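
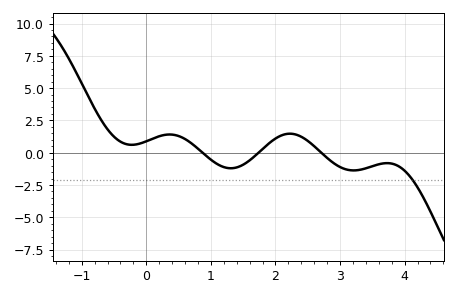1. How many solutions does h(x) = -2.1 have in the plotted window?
1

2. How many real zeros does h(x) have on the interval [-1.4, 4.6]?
3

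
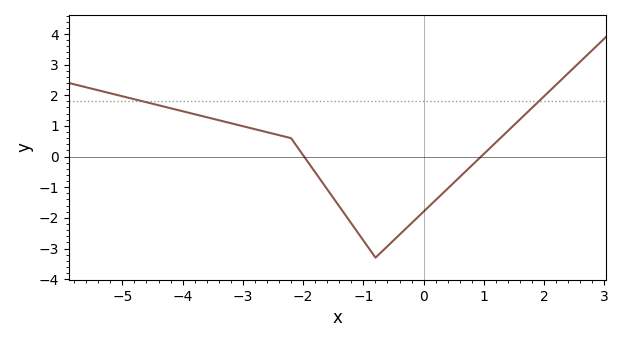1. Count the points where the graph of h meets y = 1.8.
2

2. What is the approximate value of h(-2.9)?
0.942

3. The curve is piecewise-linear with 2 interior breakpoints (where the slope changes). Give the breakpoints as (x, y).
(-2.2, 0.6); (-0.8, -3.3)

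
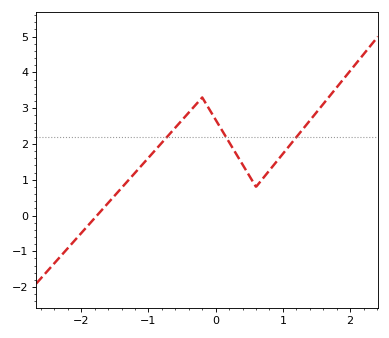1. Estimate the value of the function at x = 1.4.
2.7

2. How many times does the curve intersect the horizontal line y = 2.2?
3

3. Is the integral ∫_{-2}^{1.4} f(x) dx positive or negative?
positive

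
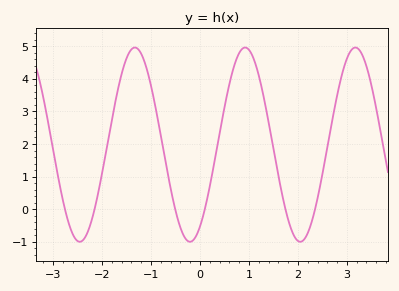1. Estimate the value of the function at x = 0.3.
1.5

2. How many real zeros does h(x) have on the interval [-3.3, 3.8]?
6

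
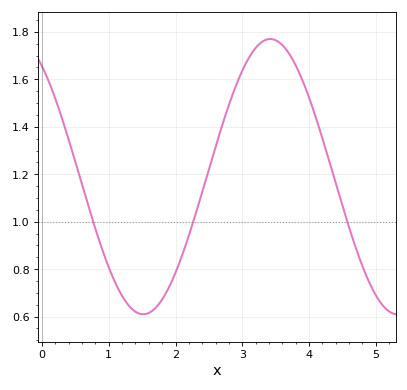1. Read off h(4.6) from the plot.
0.977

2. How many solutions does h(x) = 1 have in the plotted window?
3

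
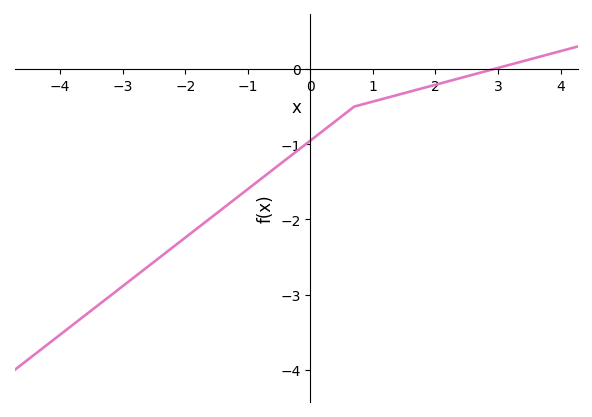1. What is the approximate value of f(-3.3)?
-3.08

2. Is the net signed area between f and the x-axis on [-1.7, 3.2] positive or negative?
negative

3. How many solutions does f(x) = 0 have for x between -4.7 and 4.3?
1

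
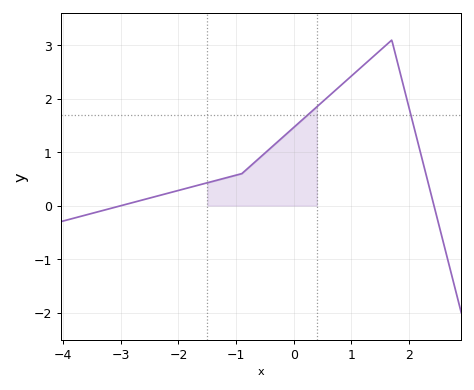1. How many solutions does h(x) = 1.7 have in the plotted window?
2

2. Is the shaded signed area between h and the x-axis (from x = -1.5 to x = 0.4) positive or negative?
positive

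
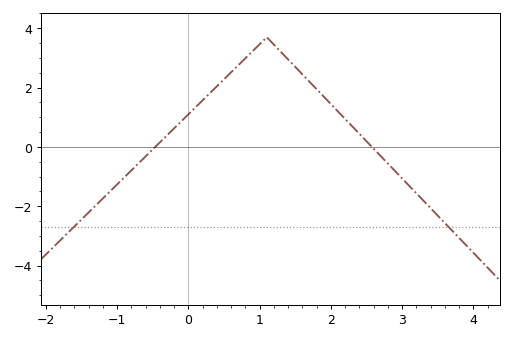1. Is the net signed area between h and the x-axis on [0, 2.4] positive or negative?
positive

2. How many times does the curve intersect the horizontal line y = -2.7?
2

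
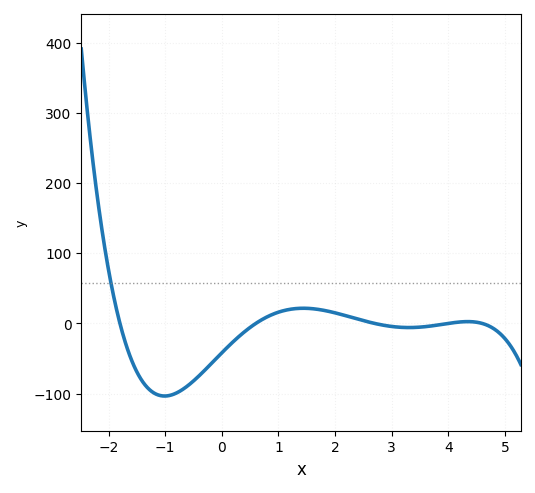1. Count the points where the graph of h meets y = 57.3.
1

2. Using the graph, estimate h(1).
20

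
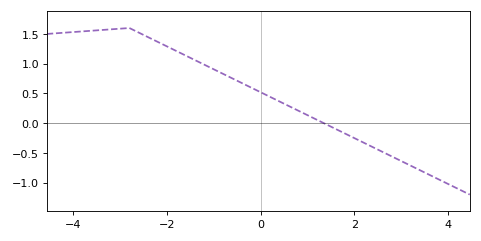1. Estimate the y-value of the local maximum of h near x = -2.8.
1.6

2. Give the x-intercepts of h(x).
1.35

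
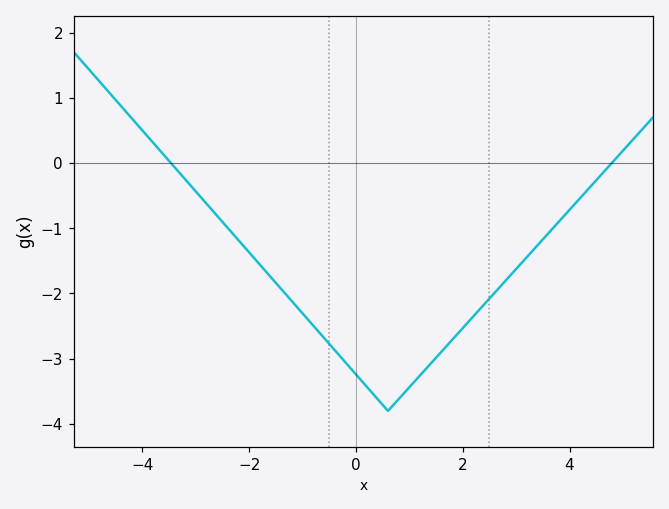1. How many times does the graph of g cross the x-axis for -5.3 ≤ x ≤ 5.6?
2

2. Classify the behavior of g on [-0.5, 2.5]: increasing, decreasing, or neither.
neither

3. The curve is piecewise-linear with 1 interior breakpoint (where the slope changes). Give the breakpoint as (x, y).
(0.6, -3.8)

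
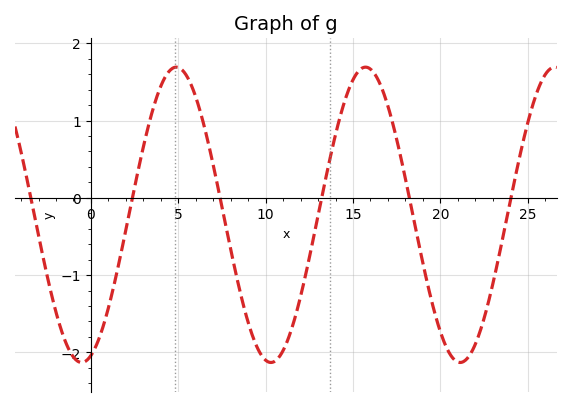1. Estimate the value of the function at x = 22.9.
-1.2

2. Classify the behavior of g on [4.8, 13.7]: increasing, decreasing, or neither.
neither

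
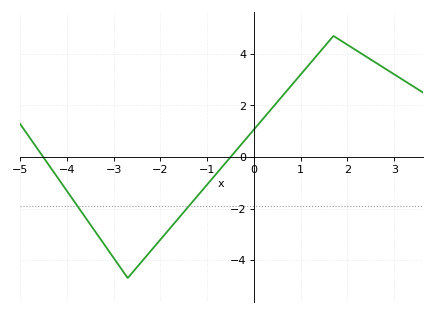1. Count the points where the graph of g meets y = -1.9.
2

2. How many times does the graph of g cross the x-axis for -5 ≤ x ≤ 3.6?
2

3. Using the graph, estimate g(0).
1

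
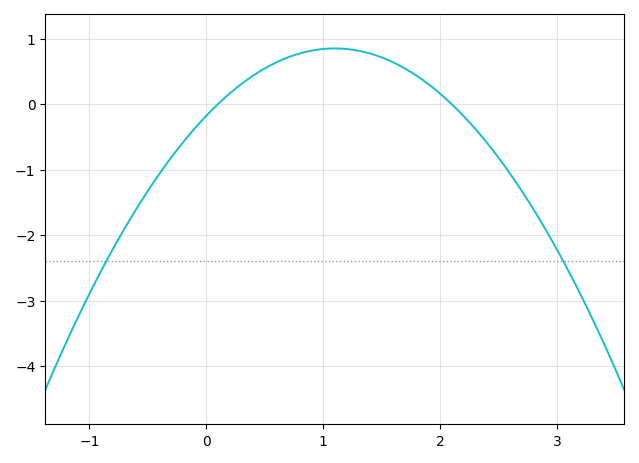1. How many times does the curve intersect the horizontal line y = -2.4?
2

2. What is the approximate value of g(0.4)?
0.434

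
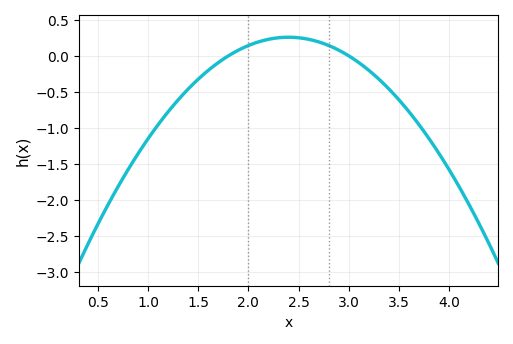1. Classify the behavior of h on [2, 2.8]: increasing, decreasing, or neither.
neither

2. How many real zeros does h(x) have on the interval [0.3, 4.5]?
2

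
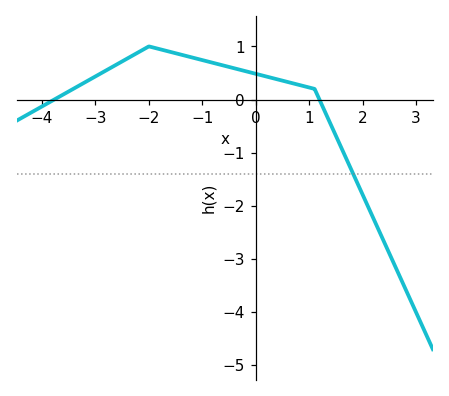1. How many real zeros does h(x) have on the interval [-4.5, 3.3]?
2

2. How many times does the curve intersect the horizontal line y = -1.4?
1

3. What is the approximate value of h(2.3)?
-2.5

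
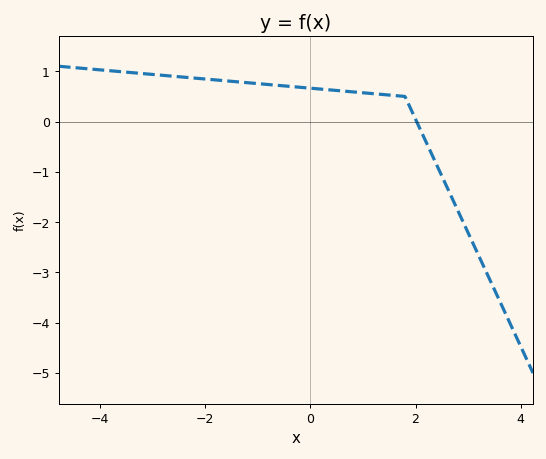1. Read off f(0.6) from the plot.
0.609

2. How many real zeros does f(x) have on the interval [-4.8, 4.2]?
1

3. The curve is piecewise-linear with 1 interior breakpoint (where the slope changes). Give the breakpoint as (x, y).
(1.8, 0.5)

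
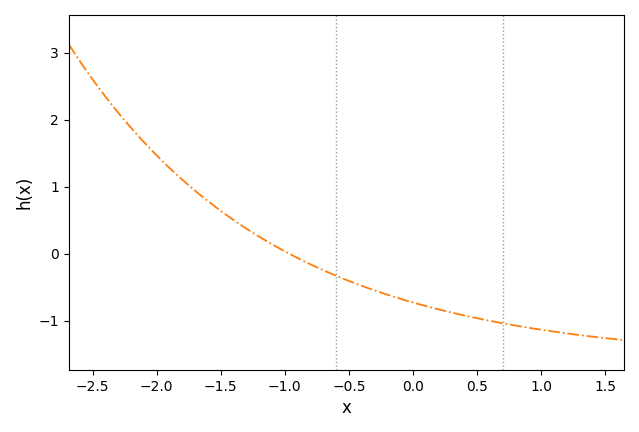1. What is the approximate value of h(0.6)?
-1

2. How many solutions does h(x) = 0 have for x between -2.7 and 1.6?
1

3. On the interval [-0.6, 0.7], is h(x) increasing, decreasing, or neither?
decreasing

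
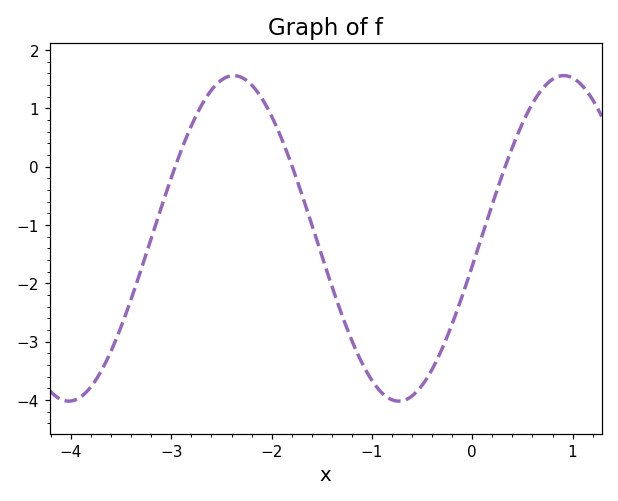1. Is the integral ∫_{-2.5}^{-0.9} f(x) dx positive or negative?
negative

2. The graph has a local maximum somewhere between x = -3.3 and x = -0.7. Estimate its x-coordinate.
-2.38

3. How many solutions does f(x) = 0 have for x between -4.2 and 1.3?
3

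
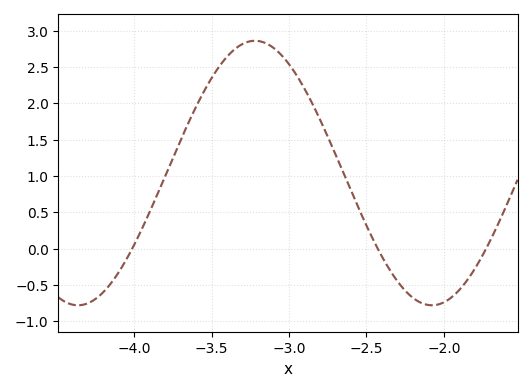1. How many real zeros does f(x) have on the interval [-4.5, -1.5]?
3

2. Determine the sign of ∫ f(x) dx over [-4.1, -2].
positive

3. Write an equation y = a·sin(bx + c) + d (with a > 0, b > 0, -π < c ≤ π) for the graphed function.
y = 1.82sin(2.75x - 2.14) + 1.04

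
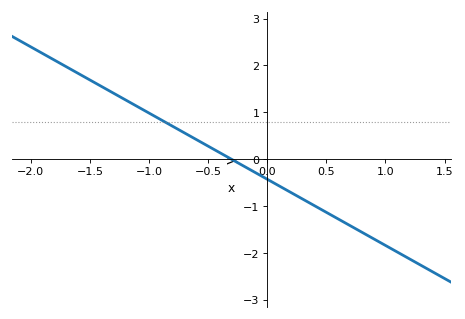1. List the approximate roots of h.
-0.3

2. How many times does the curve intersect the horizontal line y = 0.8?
1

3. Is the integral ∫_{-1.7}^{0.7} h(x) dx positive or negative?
positive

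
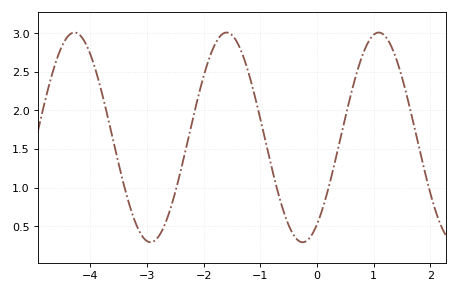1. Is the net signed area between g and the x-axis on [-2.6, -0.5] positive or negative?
positive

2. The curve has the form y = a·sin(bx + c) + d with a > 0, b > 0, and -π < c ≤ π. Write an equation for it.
y = 1.36sin(2.34x - 0.98) + 1.65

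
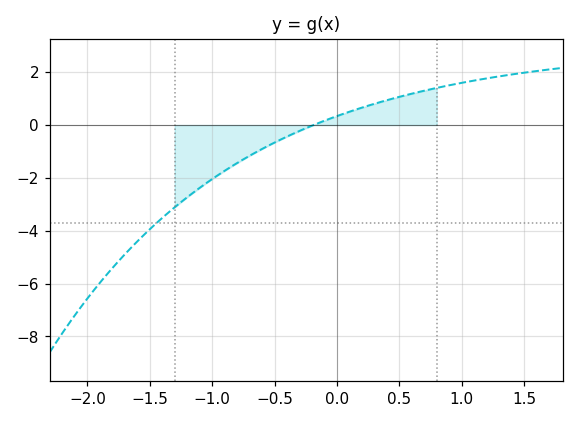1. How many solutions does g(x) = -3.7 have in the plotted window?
1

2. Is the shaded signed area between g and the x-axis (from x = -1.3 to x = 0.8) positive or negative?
negative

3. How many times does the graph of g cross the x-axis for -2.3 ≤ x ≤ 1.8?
1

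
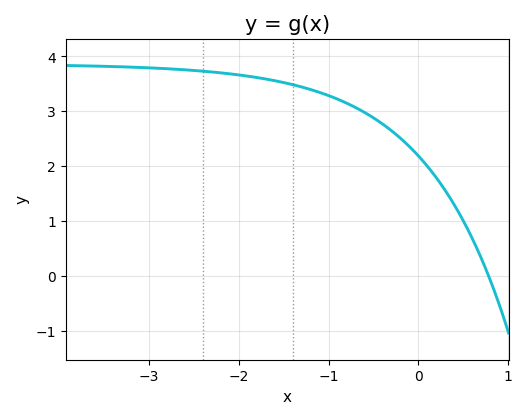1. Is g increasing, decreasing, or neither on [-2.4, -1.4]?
decreasing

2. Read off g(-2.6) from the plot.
3.76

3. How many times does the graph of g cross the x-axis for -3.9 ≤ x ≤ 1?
1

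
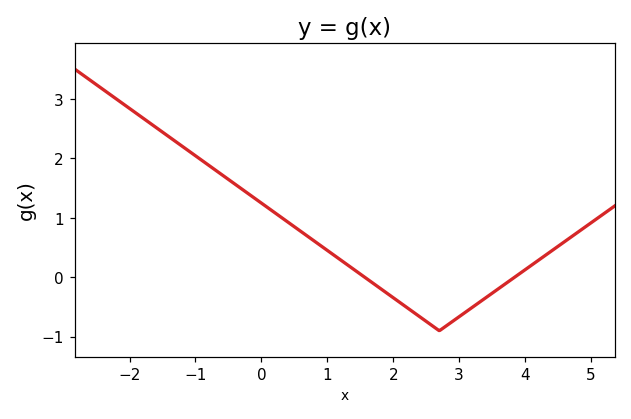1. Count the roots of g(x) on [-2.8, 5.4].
2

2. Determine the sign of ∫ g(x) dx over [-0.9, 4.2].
positive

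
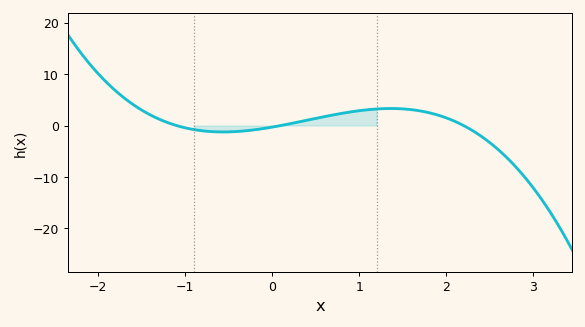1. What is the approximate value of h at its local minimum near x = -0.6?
-1.25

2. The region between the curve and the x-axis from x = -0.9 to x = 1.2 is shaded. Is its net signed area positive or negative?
positive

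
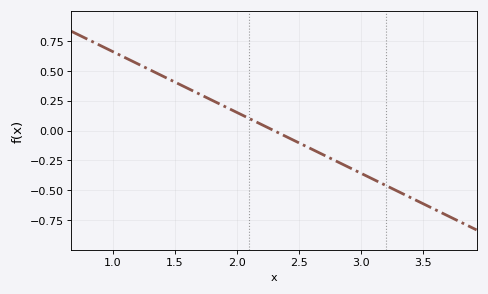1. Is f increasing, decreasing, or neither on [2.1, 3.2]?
decreasing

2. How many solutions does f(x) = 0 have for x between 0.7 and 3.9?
1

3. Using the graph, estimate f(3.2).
-0.46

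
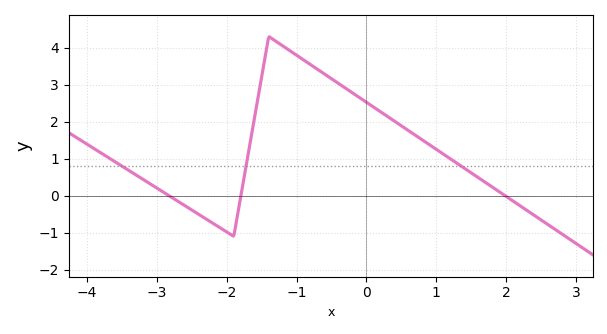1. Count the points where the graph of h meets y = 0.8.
3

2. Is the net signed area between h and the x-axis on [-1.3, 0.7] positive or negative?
positive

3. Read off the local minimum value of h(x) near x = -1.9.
-1.1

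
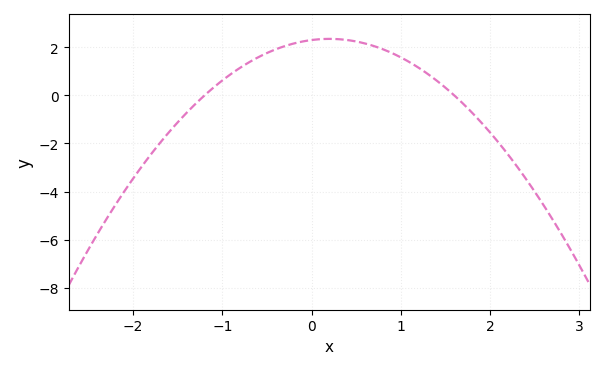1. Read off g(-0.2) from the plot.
2.16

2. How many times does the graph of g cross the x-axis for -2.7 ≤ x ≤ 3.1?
2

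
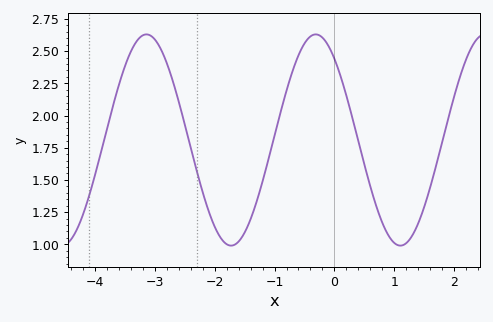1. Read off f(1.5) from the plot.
1.29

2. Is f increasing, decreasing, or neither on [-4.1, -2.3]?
neither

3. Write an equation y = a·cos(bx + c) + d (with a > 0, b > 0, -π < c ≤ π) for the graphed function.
y = 0.82cos(2.22x + 0.692) + 1.81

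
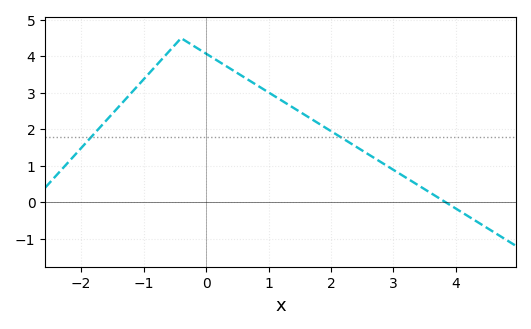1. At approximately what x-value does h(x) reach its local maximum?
-0.4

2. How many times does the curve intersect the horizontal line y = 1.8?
2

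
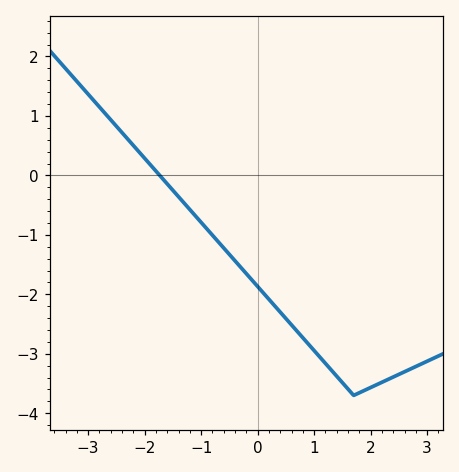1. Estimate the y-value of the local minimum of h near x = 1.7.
-3.7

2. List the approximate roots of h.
-1.7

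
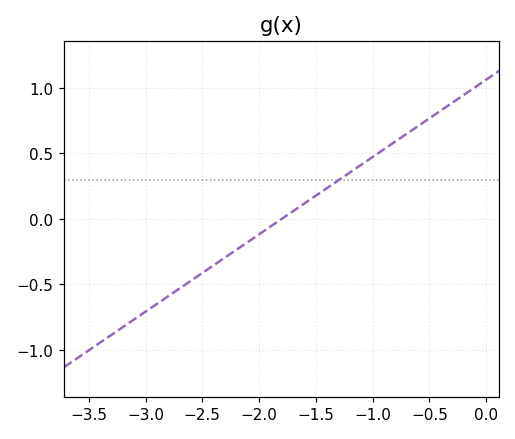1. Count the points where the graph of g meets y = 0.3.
1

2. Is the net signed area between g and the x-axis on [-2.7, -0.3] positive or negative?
positive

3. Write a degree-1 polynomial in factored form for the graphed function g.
y = 0.59(x + 1.8)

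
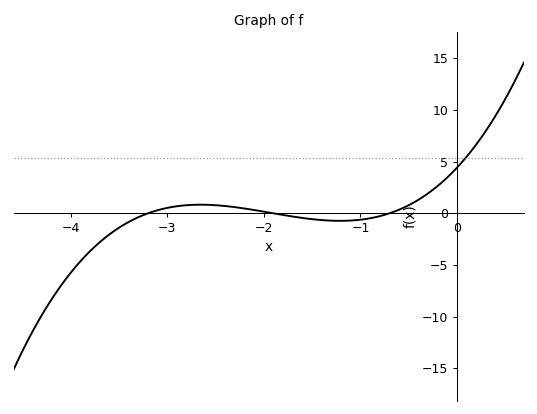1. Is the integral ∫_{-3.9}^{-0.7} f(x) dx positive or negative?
negative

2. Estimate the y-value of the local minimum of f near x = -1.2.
-0.728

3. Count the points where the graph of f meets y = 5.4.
1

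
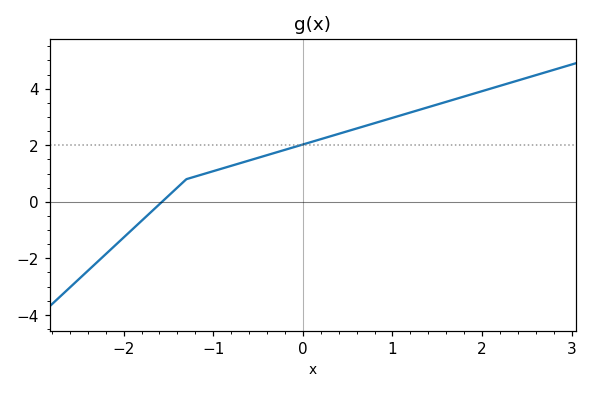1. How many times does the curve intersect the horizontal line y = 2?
1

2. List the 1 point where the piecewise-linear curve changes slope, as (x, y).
(-1.3, 0.8)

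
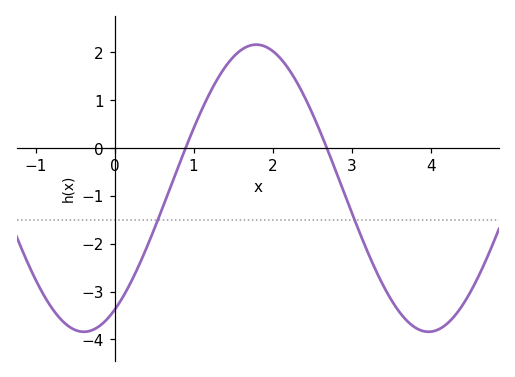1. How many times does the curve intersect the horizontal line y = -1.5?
2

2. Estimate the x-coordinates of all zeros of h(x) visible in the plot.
0.899, 2.69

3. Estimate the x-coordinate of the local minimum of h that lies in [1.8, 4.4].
3.97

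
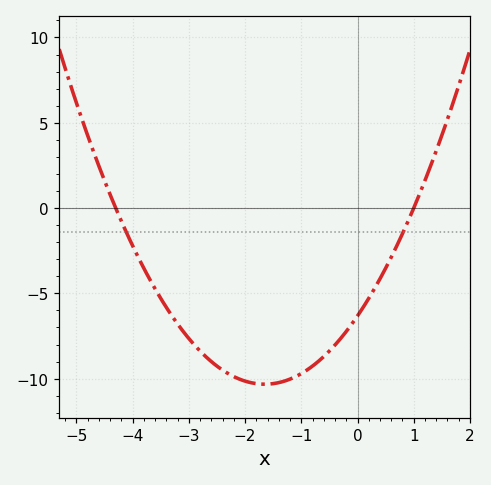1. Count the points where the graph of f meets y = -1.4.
2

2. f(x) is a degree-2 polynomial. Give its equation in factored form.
y = 1.47(x + 4.3)(x - 1)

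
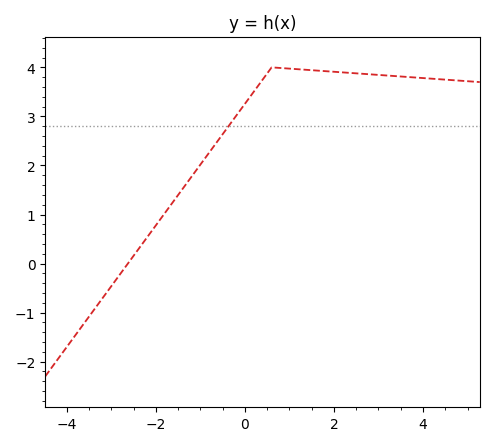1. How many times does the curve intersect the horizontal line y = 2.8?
1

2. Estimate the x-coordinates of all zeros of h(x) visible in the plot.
-2.6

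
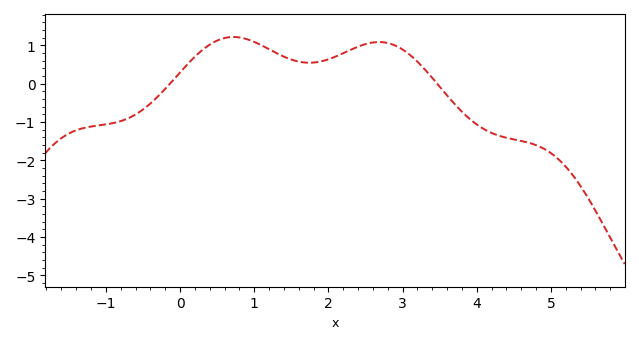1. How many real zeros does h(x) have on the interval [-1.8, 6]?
2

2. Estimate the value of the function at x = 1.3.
0.798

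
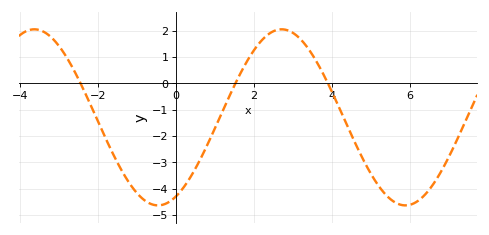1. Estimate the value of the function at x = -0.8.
-4.4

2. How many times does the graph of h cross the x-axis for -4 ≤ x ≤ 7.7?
3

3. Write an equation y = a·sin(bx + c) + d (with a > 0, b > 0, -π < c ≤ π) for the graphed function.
y = 3.34sin(0.99x - 1.1) - 1.29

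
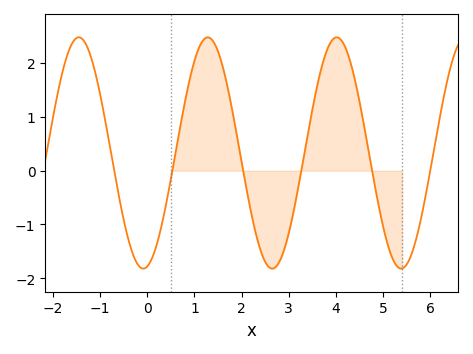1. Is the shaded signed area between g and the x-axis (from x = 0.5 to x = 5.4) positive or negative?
positive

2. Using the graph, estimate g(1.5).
2.22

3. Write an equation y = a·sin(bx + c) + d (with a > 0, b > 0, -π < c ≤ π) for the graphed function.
y = 2.15sin(2.3x - 1.38) + 0.33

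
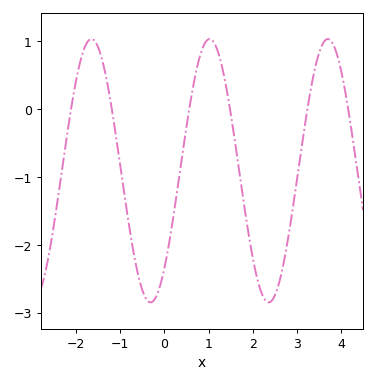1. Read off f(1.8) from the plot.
-1.4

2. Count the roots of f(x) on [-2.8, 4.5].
6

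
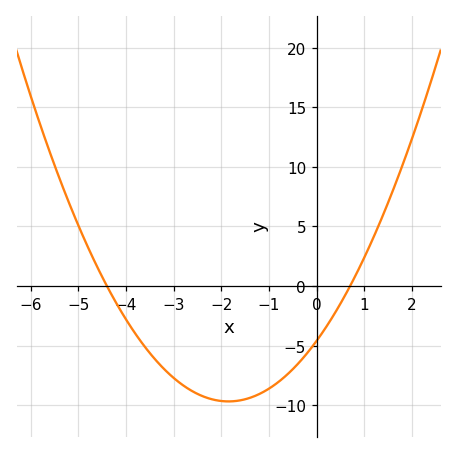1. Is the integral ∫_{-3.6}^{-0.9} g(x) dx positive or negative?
negative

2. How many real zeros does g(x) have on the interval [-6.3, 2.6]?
2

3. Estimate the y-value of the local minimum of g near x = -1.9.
-9.5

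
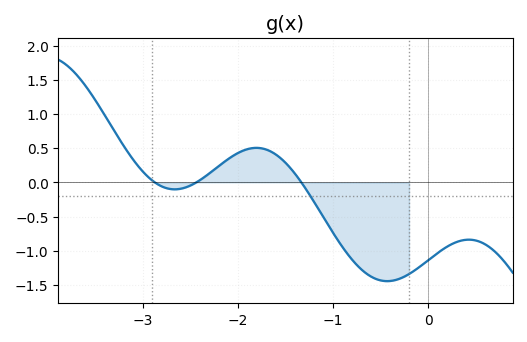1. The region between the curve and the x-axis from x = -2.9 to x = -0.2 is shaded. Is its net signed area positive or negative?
negative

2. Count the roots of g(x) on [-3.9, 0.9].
3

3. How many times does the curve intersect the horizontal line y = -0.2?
1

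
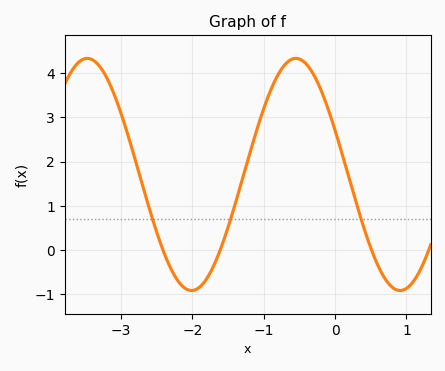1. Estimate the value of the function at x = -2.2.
-0.7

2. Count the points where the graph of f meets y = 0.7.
3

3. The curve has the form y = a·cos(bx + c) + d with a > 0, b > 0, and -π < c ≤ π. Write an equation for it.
y = 2.62cos(2.1x + 1.2) + 1.71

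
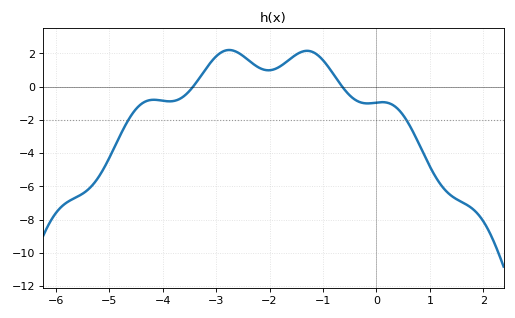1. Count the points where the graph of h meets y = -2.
2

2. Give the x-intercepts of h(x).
-3.43, -0.641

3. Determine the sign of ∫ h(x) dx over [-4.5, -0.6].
positive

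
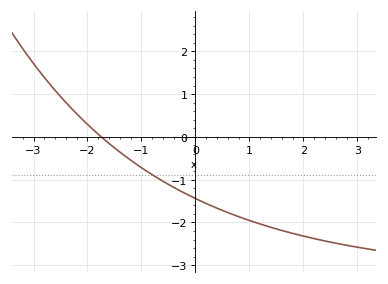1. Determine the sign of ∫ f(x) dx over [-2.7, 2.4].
negative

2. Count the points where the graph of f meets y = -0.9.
1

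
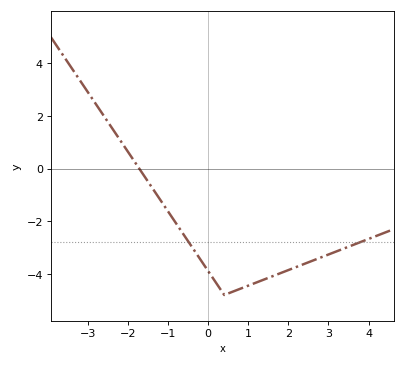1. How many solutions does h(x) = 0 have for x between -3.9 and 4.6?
1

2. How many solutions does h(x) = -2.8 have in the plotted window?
2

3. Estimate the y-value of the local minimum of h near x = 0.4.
-4.8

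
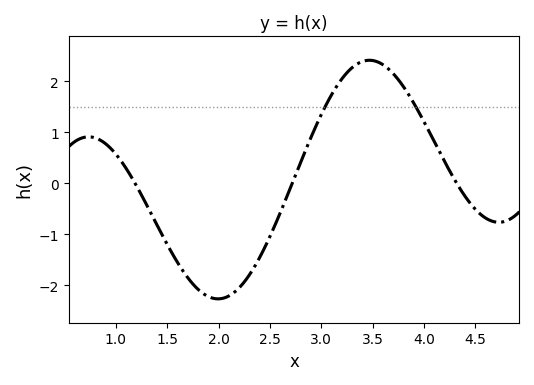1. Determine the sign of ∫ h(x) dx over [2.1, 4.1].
positive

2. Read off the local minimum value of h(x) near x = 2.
-2.3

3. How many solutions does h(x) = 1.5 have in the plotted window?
2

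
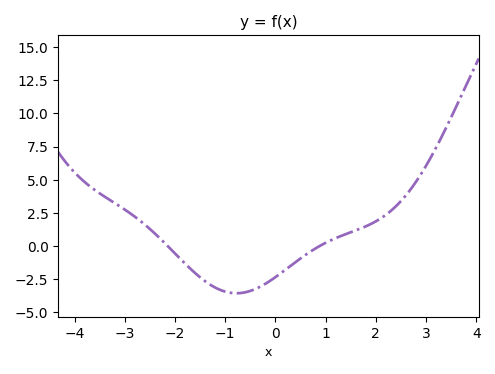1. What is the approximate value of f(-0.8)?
-3.5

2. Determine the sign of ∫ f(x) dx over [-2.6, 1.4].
negative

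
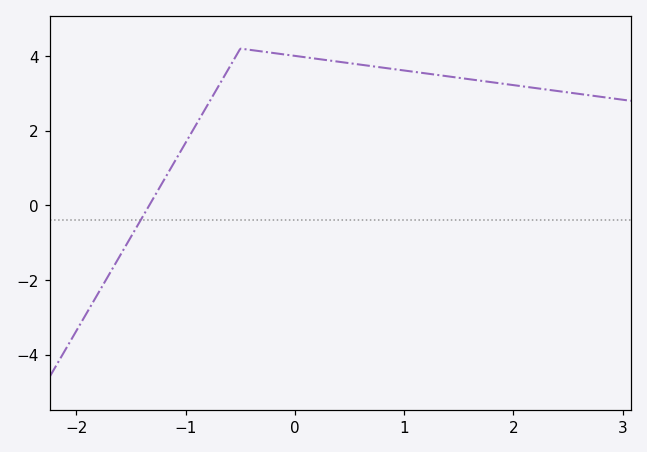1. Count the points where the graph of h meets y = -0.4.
1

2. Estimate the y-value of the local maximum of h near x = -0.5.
4.2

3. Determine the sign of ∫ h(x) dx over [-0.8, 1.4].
positive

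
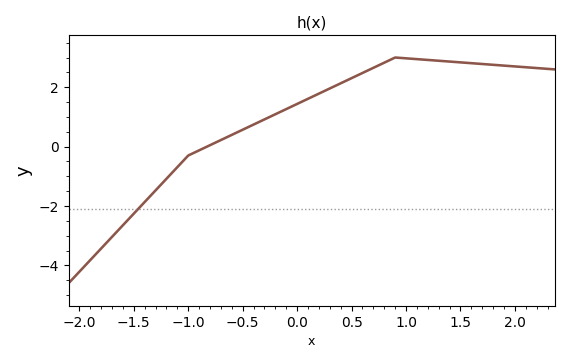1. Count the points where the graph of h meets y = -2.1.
1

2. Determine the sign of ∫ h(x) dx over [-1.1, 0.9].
positive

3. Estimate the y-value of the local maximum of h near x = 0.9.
3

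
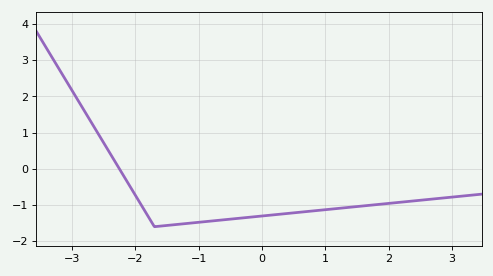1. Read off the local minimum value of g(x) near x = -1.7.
-1.6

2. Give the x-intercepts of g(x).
-2.25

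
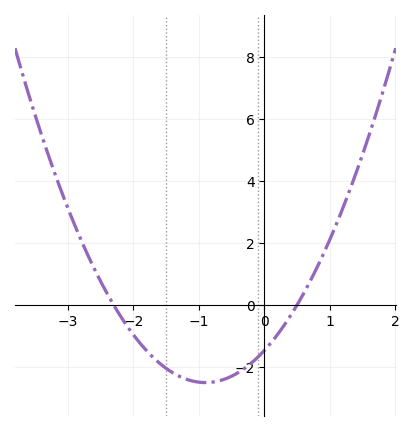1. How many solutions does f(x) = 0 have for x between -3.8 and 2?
2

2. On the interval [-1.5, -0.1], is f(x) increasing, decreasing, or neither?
neither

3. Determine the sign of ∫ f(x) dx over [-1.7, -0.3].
negative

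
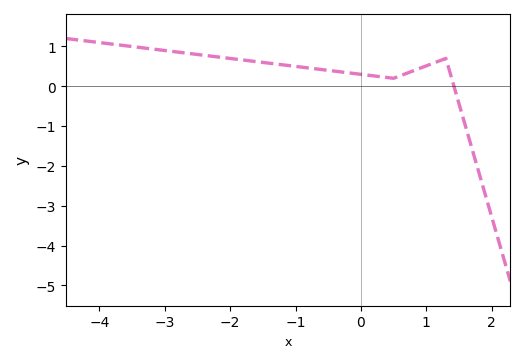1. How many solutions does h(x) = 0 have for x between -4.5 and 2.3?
1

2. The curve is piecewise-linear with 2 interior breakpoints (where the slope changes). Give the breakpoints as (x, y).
(0.5, 0.2); (1.3, 0.7)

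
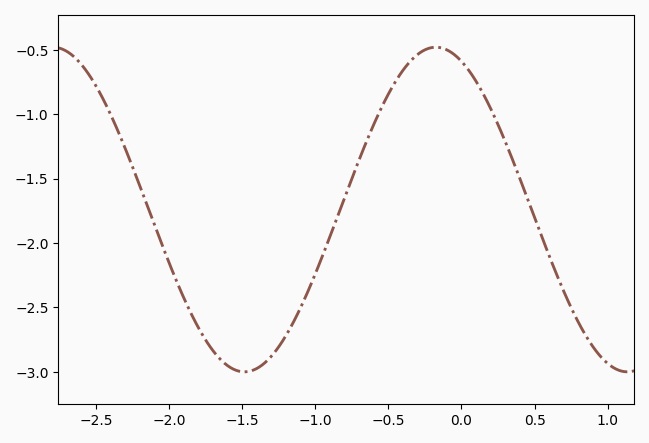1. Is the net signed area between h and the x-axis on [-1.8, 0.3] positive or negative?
negative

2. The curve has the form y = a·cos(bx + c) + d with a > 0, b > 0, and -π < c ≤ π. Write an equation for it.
y = 1.26cos(2.4x + 0.42) - 1.74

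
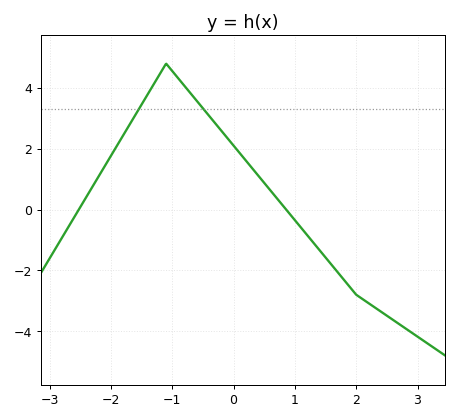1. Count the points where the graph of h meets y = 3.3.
2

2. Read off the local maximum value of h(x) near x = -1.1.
4.8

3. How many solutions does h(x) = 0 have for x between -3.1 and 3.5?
2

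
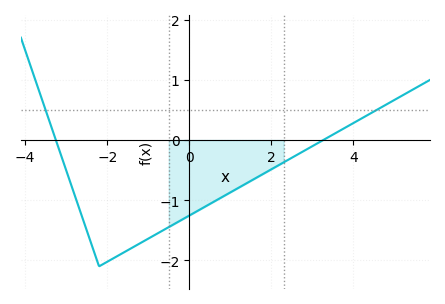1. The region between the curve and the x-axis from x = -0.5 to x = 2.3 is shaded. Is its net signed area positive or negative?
negative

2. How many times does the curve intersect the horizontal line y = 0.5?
2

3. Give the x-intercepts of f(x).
-3.2, 3.2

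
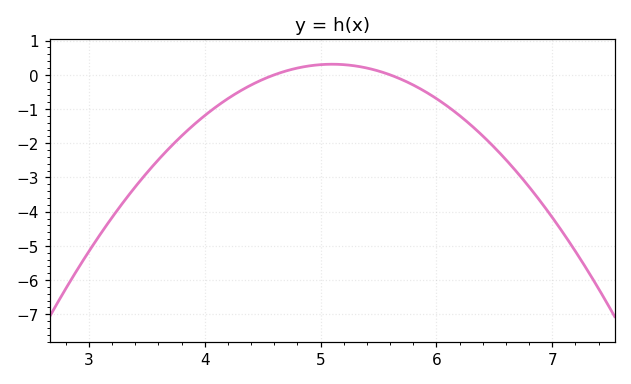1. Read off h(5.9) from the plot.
-0.5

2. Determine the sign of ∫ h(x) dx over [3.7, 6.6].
negative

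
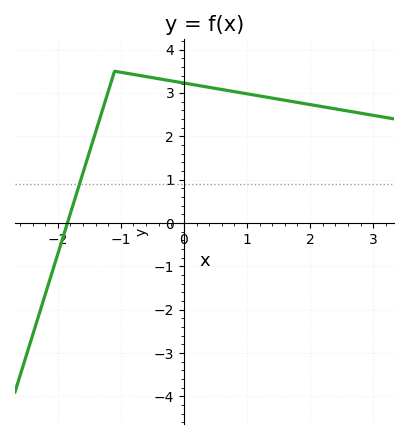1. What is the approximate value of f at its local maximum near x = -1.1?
3.5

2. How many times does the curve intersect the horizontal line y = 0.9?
1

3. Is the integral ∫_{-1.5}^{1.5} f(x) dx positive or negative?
positive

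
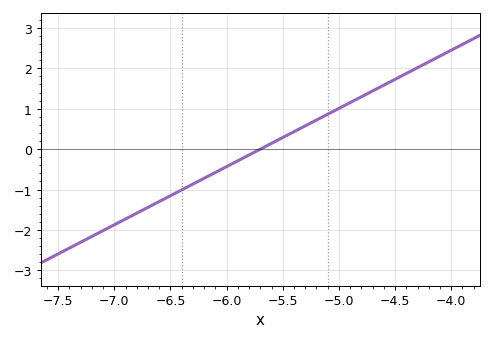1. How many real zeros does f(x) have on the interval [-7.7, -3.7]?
1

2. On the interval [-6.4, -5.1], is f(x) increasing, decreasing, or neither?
increasing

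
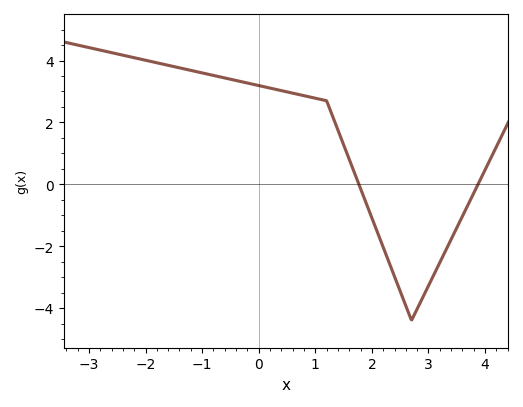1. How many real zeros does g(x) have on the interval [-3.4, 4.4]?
2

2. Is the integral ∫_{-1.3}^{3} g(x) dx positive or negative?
positive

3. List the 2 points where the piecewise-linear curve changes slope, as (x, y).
(1.2, 2.7); (2.7, -4.4)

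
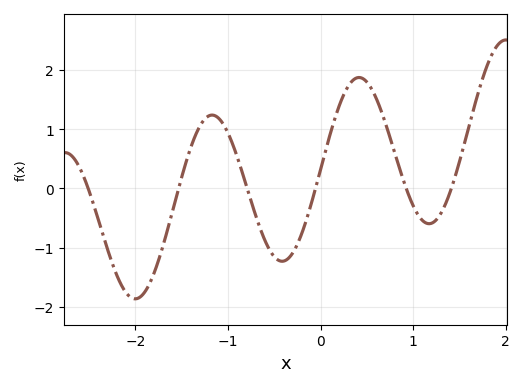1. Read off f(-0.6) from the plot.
-0.9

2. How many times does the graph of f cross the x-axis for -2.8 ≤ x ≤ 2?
6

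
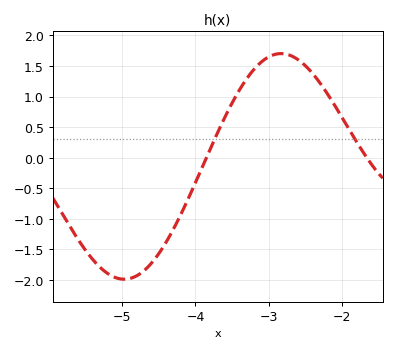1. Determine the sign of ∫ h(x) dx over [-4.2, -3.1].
positive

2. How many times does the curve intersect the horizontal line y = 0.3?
2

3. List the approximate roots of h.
-3.8, -1.7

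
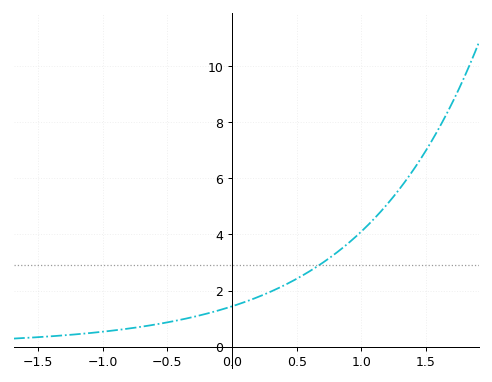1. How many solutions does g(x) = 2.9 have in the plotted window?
1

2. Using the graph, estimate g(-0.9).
0.6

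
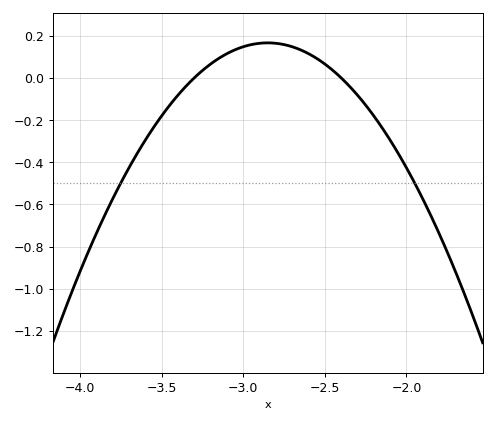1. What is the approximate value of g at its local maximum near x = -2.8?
0.16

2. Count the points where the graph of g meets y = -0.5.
2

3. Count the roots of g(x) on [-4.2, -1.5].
2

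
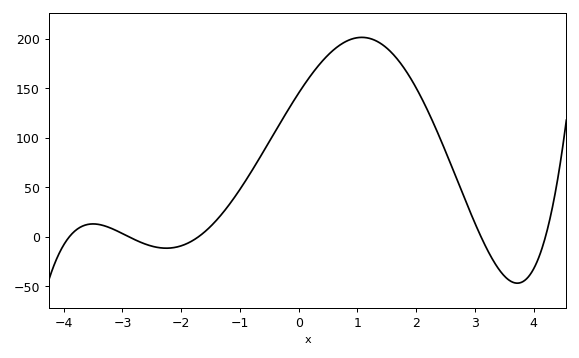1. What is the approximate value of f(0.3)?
170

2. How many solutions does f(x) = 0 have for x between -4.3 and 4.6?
5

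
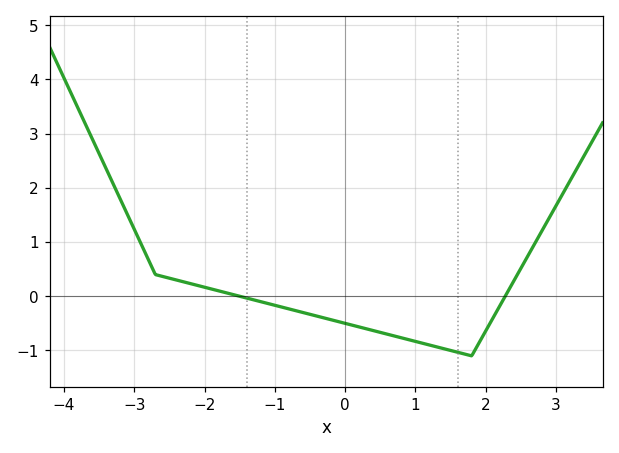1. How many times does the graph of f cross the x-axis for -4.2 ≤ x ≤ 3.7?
2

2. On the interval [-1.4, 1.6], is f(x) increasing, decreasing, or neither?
decreasing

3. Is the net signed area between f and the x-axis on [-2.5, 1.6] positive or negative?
negative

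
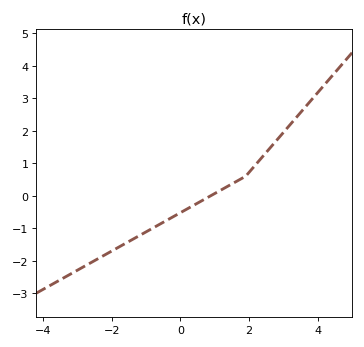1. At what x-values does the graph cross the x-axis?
0.8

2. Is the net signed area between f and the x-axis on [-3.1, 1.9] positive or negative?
negative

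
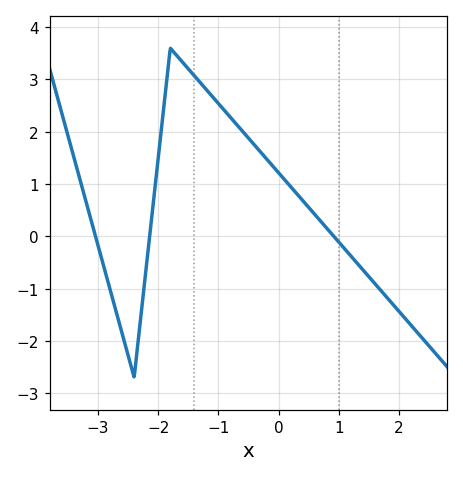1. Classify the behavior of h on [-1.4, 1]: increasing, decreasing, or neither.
decreasing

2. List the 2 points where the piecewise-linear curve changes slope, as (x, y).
(-2.4, -2.7); (-1.8, 3.6)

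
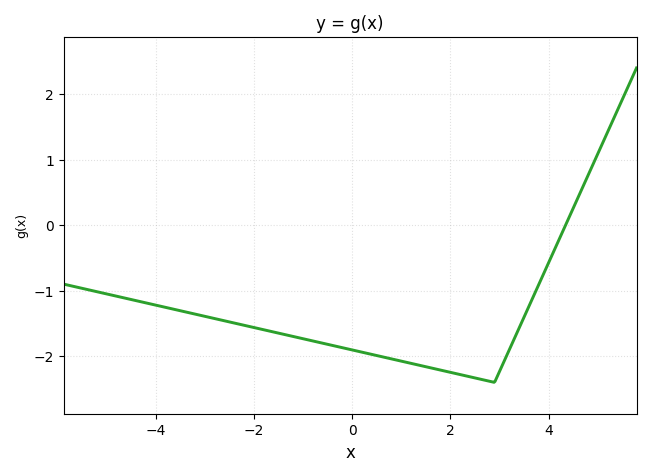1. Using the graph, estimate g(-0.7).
-1.78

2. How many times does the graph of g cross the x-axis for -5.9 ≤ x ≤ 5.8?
1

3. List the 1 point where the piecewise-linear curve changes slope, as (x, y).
(2.9, -2.4)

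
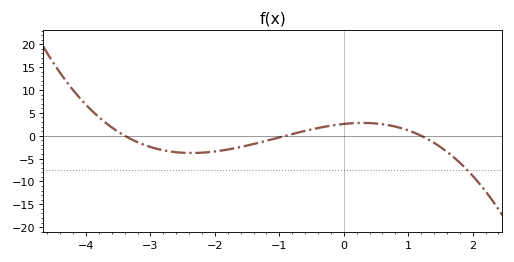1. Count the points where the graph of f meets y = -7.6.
1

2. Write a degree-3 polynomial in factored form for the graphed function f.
y = -0.7(x + 3.4)(x + 0.9)(x - 1.2)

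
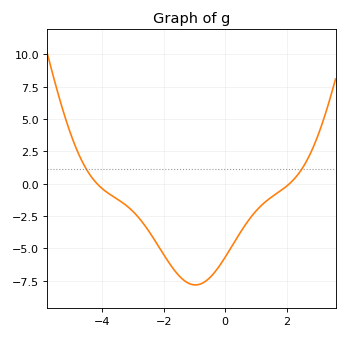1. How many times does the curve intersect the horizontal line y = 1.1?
2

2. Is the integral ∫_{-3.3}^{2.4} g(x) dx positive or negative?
negative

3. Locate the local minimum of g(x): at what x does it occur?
-0.969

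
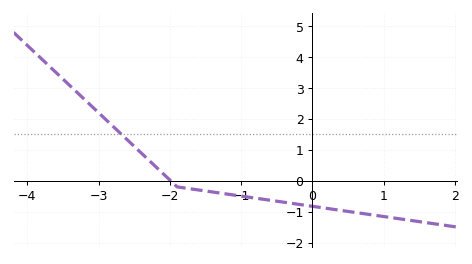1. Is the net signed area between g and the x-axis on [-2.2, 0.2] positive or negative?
negative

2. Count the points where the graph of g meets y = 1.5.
1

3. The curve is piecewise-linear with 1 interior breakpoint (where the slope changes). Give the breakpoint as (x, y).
(-1.9, -0.2)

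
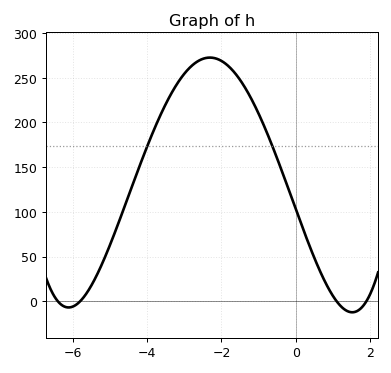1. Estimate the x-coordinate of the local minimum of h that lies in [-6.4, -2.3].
-6.2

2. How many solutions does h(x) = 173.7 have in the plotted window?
2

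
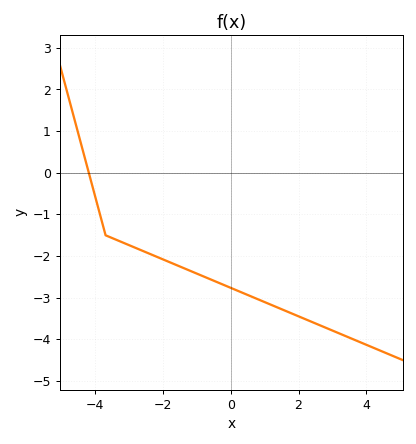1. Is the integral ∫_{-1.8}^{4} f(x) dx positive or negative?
negative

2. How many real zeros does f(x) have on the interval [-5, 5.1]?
1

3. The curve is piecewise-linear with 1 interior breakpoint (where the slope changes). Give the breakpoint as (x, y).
(-3.7, -1.5)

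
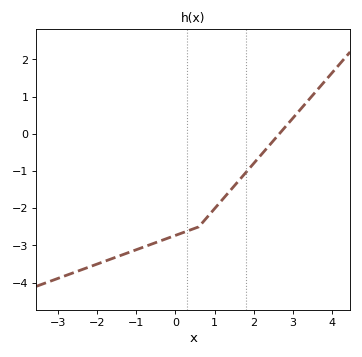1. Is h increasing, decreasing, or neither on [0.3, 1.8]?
increasing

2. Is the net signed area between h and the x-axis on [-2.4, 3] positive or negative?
negative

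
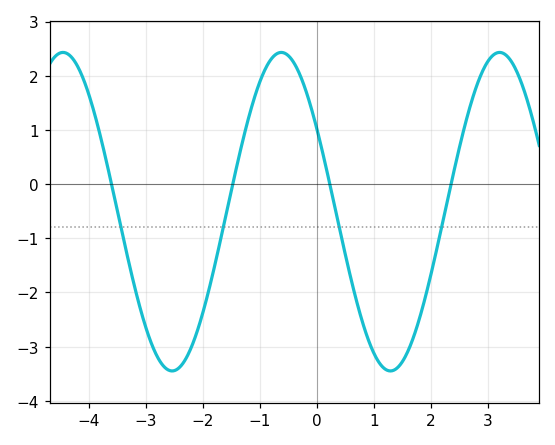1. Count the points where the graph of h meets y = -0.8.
4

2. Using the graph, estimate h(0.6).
-1.75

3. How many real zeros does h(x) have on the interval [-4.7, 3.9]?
4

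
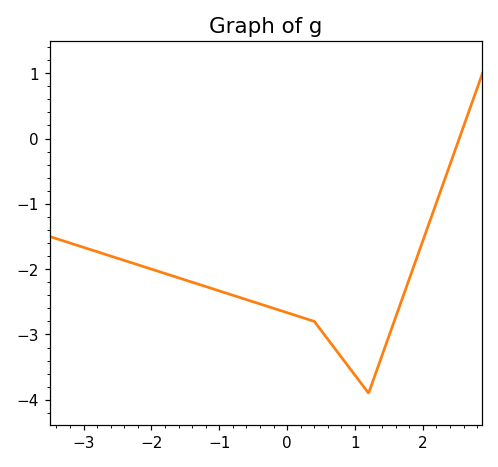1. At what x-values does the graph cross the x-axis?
2.54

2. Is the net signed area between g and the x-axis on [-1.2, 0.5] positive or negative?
negative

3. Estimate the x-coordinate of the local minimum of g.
1.2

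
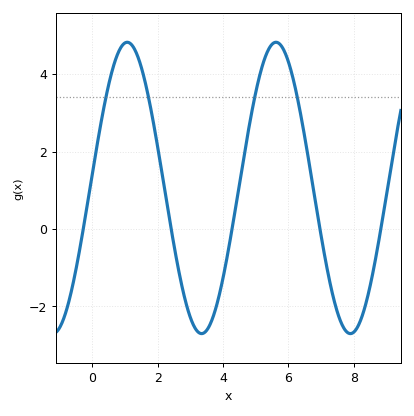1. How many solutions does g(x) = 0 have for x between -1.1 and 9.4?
5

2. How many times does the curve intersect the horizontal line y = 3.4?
4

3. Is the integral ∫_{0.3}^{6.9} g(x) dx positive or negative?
positive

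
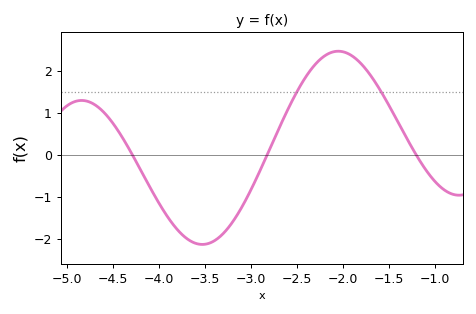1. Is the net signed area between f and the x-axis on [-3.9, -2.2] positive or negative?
negative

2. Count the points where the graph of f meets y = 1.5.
2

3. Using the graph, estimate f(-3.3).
-1.9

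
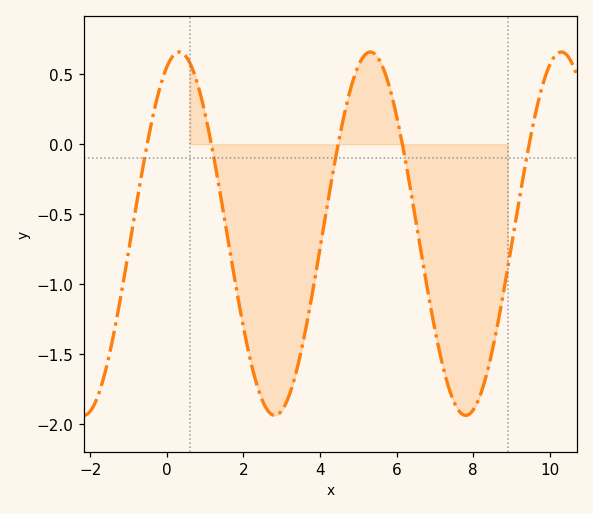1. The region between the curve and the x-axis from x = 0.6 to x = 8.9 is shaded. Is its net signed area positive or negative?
negative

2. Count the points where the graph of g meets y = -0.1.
5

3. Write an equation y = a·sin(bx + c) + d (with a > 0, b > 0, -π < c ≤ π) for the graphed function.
y = 1.3sin(1.3x + 1.2) - 0.64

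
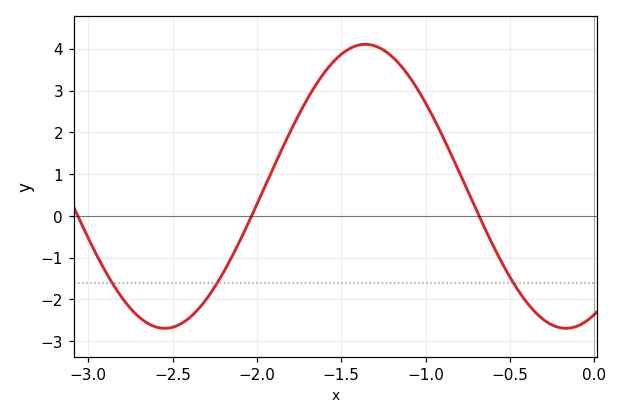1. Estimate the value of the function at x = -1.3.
4.1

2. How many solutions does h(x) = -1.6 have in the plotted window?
3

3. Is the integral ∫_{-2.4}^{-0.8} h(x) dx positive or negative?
positive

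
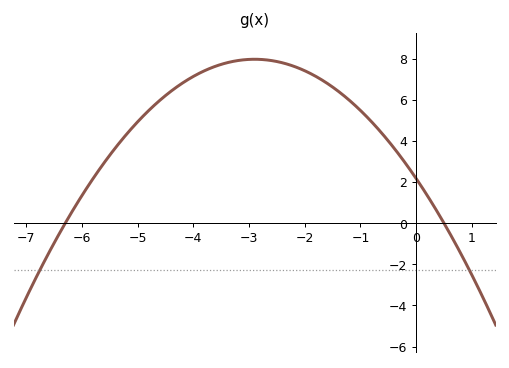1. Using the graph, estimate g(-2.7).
7.95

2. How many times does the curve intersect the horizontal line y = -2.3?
2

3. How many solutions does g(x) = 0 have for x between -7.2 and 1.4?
2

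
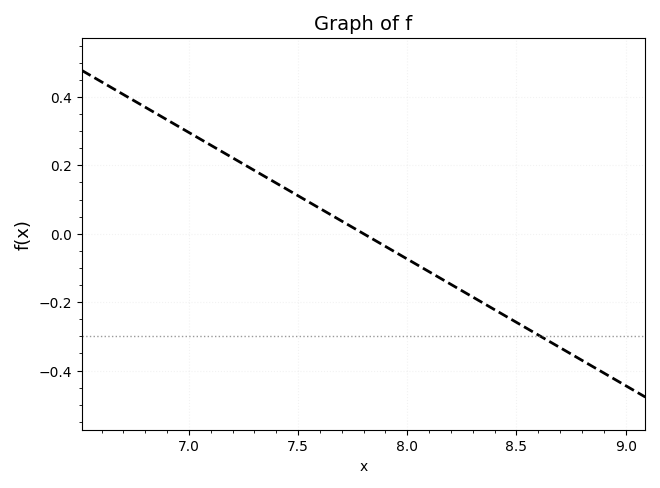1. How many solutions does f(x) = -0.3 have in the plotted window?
1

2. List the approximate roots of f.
7.8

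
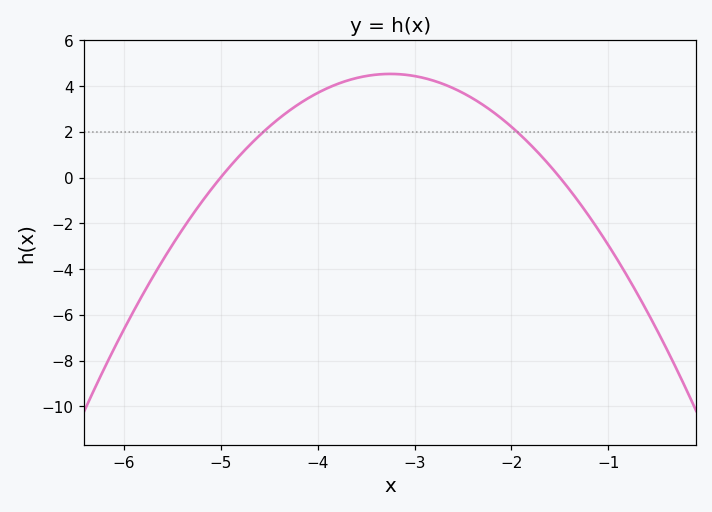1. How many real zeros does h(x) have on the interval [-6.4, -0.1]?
2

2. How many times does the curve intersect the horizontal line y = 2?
2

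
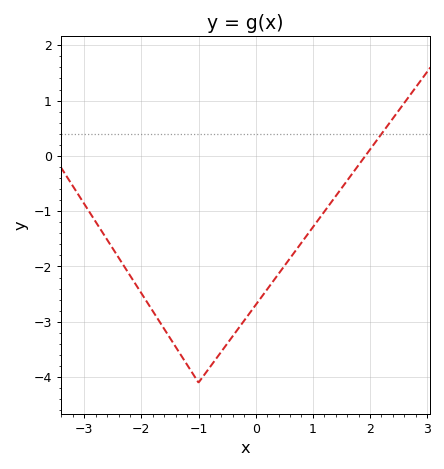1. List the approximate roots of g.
1.92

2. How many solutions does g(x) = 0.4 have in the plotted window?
1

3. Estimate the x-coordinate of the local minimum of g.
-1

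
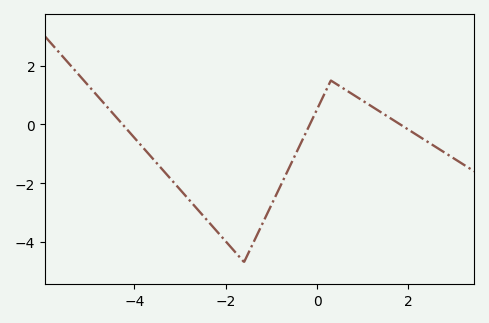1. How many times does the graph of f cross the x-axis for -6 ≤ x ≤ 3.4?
3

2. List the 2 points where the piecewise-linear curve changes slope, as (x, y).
(-1.6, -4.7); (0.3, 1.5)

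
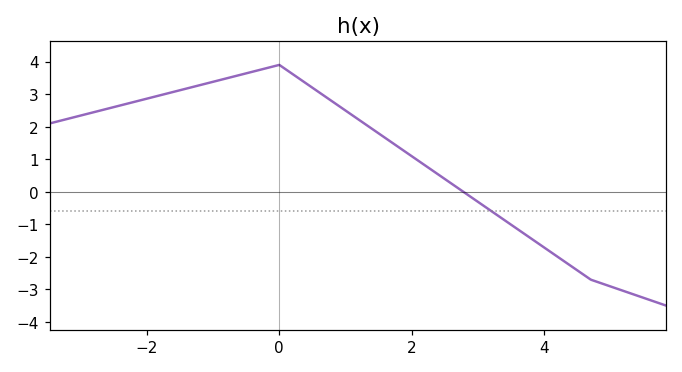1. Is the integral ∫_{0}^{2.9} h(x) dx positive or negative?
positive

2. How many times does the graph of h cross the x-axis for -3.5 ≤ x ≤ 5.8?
1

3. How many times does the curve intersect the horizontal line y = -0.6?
1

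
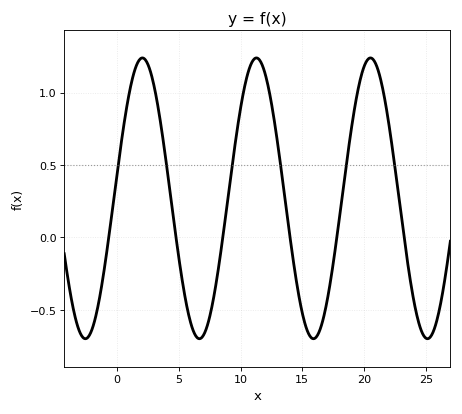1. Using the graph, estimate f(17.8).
0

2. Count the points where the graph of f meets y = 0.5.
6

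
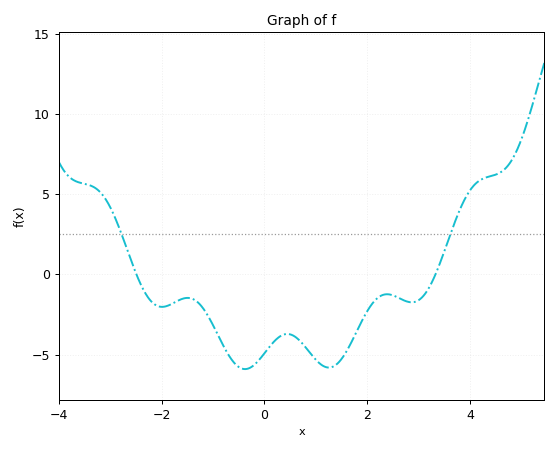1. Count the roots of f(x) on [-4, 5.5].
2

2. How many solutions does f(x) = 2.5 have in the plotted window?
2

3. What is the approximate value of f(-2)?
-2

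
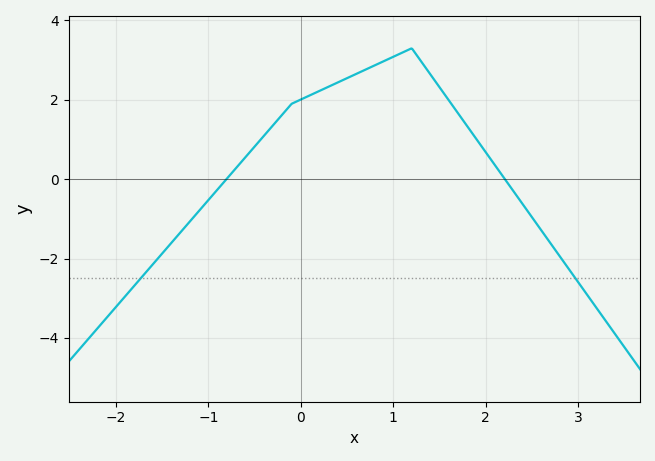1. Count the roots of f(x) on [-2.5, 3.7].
2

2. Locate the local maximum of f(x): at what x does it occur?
1.2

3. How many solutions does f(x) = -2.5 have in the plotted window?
2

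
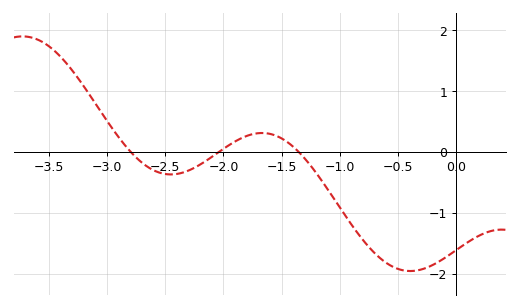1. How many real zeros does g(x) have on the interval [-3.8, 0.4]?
3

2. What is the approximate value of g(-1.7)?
0.3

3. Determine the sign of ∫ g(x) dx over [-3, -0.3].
negative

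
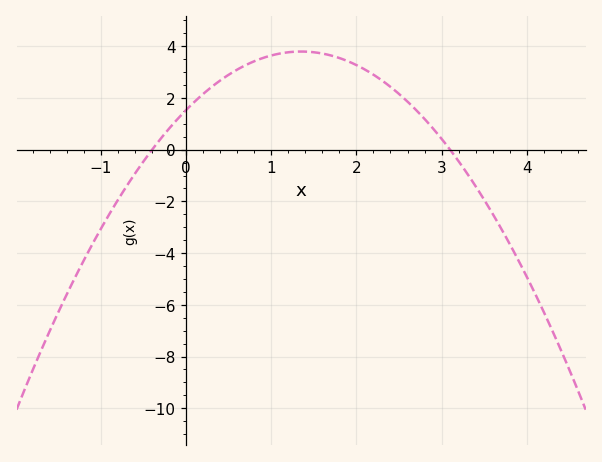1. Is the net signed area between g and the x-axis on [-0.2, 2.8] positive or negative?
positive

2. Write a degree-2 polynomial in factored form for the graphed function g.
y = -1.24(x + 0.4)(x - 3.1)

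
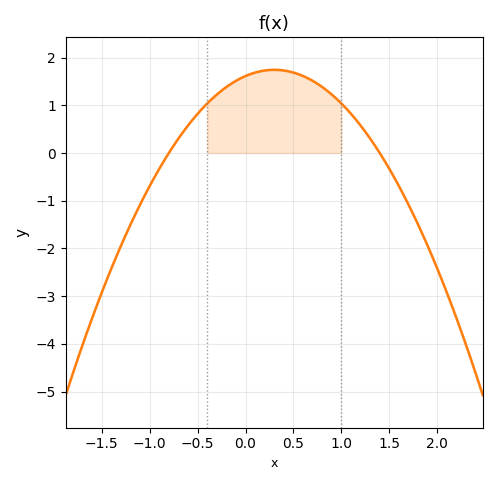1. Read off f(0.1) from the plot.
1.68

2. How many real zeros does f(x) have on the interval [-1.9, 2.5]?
2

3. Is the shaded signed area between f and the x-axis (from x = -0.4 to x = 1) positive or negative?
positive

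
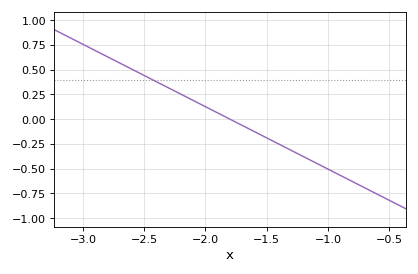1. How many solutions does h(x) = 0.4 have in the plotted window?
1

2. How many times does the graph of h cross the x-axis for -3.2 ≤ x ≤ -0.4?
1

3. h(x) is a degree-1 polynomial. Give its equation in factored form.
y = -0.63(x + 1.8)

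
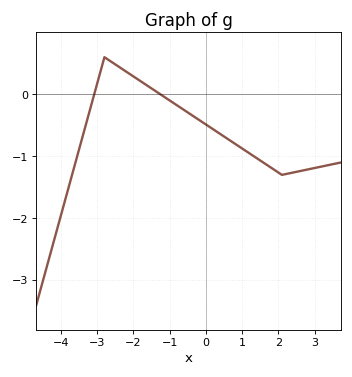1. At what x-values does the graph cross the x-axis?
-3, -1.2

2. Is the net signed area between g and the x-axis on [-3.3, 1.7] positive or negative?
negative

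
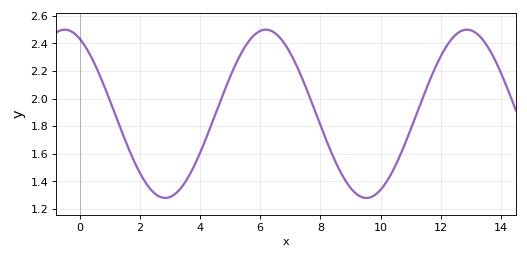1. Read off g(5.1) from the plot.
2.21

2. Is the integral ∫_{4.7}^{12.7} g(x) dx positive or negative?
positive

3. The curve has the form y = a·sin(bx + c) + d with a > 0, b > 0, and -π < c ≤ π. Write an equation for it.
y = 0.61sin(0.94x + 2.04) + 1.89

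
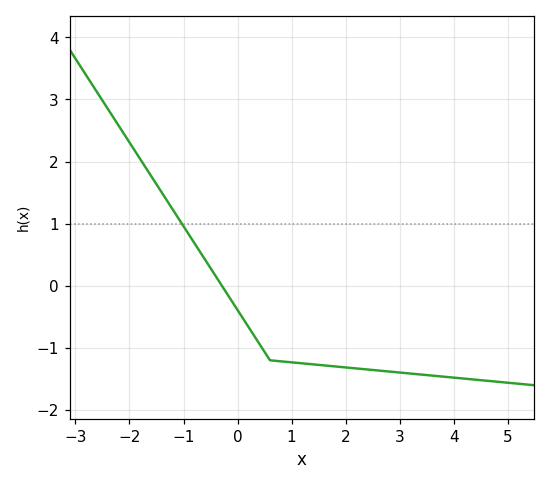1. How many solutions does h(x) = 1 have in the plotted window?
1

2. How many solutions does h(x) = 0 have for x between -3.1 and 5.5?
1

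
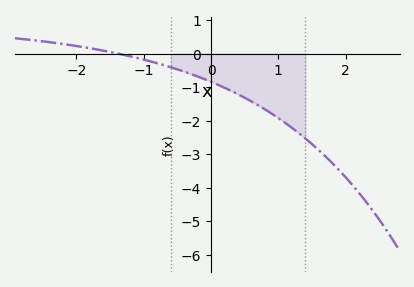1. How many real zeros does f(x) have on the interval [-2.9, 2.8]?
1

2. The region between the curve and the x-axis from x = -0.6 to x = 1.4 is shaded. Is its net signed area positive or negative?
negative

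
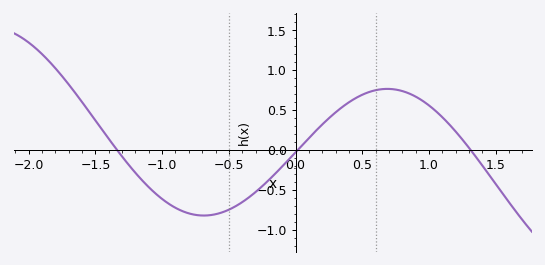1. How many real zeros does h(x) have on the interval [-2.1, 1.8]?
3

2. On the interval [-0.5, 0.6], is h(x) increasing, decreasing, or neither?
increasing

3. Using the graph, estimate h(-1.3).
-0.08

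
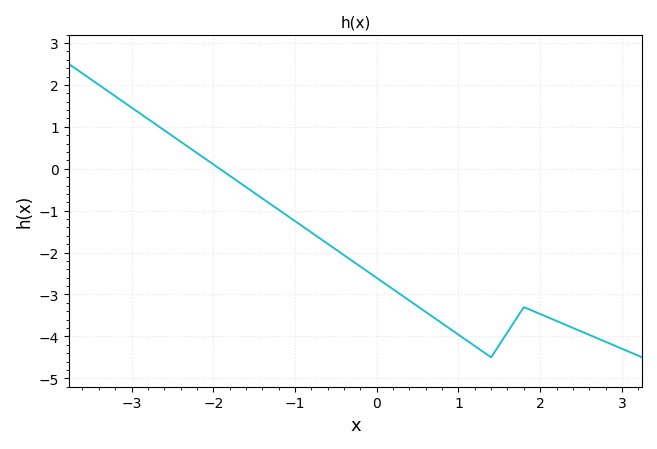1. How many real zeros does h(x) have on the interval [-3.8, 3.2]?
1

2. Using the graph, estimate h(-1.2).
-1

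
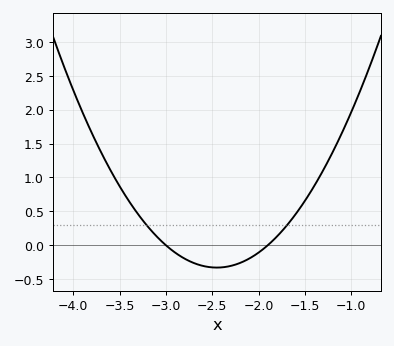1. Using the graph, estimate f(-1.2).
1.35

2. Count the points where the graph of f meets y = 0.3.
2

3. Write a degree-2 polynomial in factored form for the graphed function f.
y = 1.09(x + 3)(x + 1.9)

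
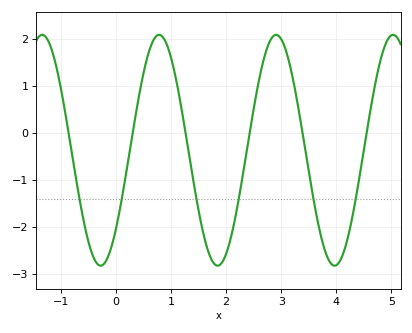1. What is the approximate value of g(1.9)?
-2.8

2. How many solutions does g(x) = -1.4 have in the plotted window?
6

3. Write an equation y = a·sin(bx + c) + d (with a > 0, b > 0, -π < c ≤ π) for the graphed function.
y = 2.46sin(2.96x - 0.752) - 0.37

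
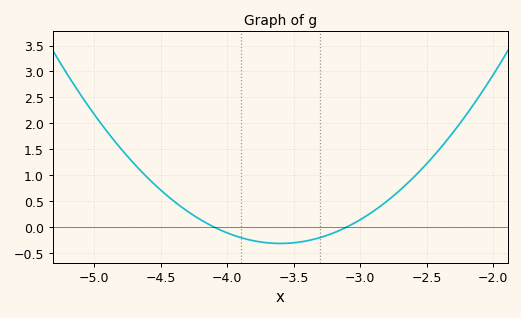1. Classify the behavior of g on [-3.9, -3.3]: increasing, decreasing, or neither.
neither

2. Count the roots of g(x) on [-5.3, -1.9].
2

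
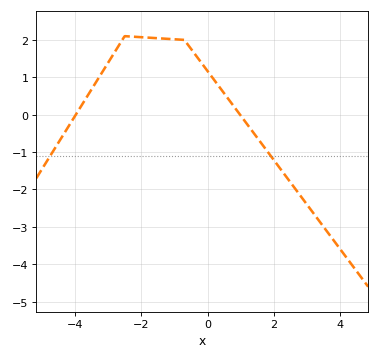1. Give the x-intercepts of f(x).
-3.97, 0.979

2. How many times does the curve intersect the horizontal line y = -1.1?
2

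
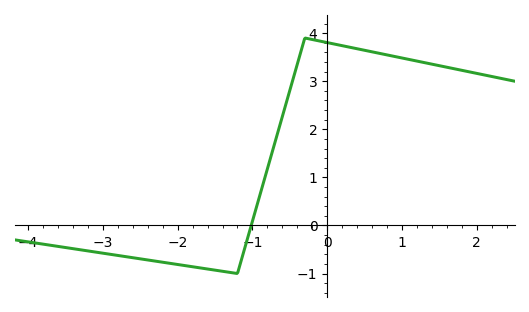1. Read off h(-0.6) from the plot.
2.27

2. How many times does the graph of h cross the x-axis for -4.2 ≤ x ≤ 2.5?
1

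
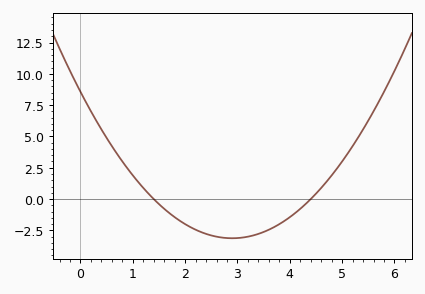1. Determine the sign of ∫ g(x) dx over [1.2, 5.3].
negative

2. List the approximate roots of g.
1.4, 4.4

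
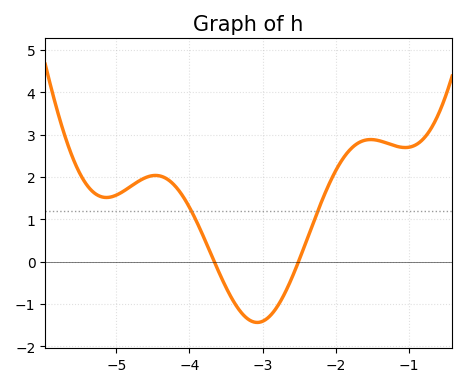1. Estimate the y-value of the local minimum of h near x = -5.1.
1.51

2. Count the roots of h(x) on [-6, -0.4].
2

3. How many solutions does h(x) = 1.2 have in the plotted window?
2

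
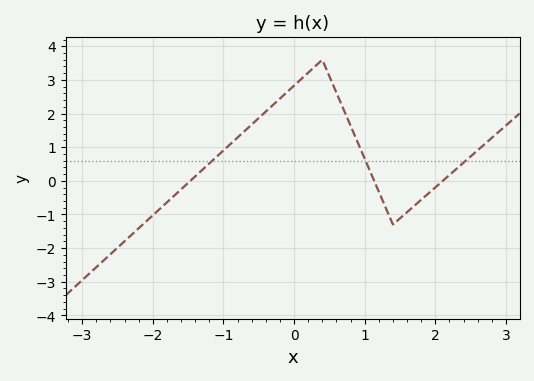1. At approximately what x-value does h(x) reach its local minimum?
1.4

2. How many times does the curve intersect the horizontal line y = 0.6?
3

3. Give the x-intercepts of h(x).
-1.5, 1.1, 2.1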